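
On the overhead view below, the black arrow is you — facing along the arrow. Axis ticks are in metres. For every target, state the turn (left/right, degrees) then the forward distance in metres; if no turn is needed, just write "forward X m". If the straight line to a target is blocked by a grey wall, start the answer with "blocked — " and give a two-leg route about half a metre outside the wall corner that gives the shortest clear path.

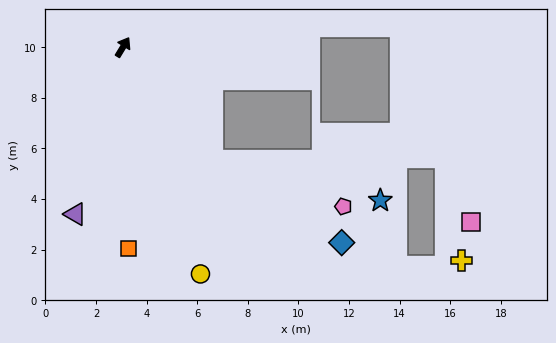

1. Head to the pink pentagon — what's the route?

blocked — turn right 110°, forward 5.7 m, then turn left 32°, forward 5.5 m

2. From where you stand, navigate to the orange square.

turn right 147°, forward 8.0 m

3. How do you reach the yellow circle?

turn right 130°, forward 9.5 m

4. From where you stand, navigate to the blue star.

blocked — turn right 110°, forward 5.7 m, then turn left 38°, forward 6.8 m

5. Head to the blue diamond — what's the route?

blocked — turn right 110°, forward 5.7 m, then turn left 19°, forward 6.1 m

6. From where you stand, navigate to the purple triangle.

turn right 165°, forward 6.9 m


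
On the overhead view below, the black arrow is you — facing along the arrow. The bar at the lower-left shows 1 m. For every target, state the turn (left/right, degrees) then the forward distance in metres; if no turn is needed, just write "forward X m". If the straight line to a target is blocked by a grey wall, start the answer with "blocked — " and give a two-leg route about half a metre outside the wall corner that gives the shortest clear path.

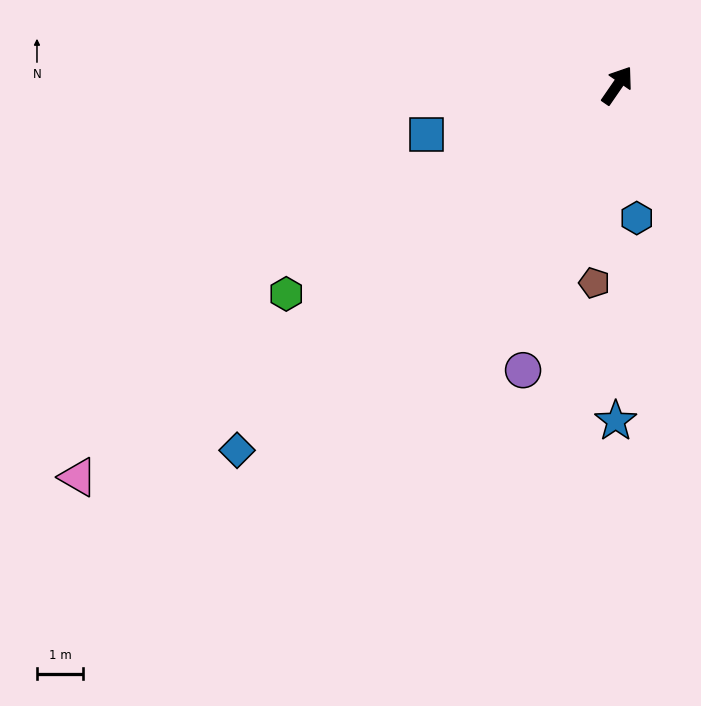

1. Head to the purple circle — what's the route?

turn right 164°, forward 6.5 m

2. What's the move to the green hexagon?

turn left 157°, forward 8.5 m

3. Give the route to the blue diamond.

turn left 168°, forward 11.5 m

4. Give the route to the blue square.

turn left 139°, forward 4.3 m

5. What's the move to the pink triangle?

turn left 161°, forward 14.5 m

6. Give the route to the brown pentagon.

turn right 152°, forward 4.3 m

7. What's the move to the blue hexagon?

turn right 137°, forward 2.9 m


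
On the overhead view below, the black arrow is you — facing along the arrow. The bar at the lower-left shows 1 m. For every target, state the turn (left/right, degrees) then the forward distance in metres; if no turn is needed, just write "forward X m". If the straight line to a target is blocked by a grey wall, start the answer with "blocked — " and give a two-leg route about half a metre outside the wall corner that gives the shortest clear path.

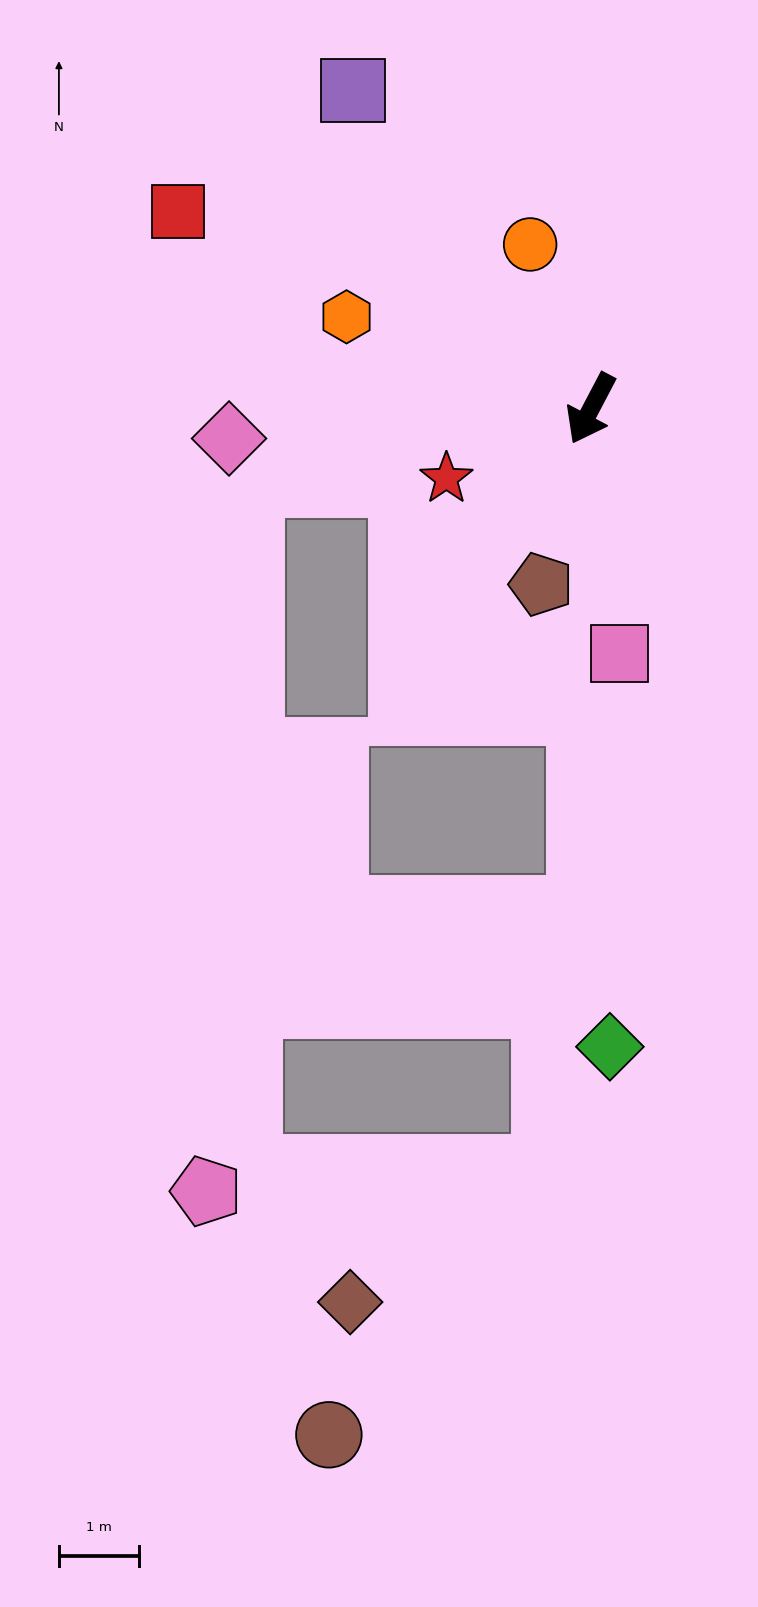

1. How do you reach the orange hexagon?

turn right 83°, forward 3.2 m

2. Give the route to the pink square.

turn left 34°, forward 3.1 m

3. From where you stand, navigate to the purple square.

turn right 115°, forward 4.9 m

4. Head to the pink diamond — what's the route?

turn right 58°, forward 4.5 m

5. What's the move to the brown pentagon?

turn left 12°, forward 2.3 m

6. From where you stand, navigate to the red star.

turn right 37°, forward 2.0 m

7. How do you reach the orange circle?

turn right 132°, forward 2.2 m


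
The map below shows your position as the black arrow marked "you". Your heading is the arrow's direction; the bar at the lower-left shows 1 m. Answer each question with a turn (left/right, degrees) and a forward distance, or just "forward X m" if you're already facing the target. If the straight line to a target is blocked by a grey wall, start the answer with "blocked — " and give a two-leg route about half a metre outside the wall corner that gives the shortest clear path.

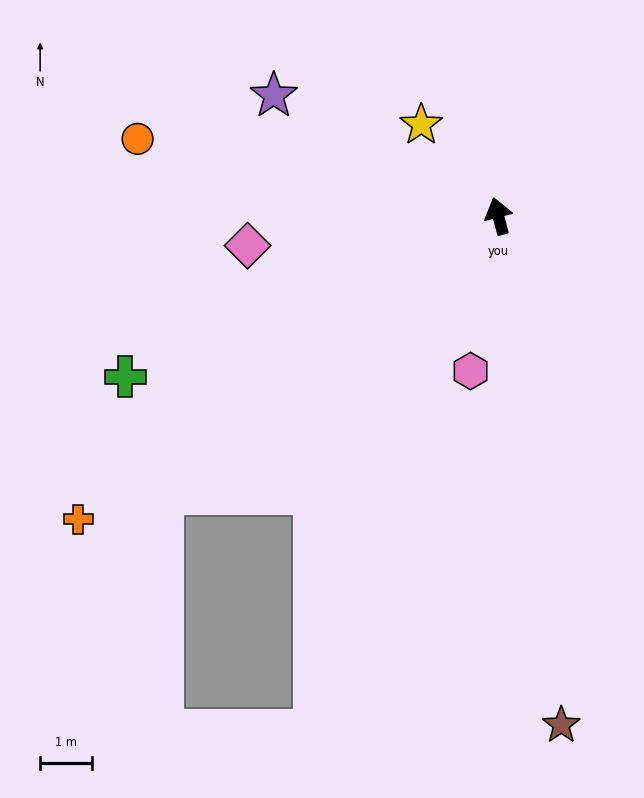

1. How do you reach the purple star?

turn left 47°, forward 4.9 m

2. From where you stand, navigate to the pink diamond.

turn left 82°, forward 4.9 m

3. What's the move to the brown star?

turn left 172°, forward 10.0 m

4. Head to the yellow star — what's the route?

turn left 26°, forward 2.3 m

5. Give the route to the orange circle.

turn left 63°, forward 7.2 m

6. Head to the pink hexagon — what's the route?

turn left 155°, forward 3.1 m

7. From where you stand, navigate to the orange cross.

turn left 111°, forward 10.1 m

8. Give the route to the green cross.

turn left 99°, forward 7.9 m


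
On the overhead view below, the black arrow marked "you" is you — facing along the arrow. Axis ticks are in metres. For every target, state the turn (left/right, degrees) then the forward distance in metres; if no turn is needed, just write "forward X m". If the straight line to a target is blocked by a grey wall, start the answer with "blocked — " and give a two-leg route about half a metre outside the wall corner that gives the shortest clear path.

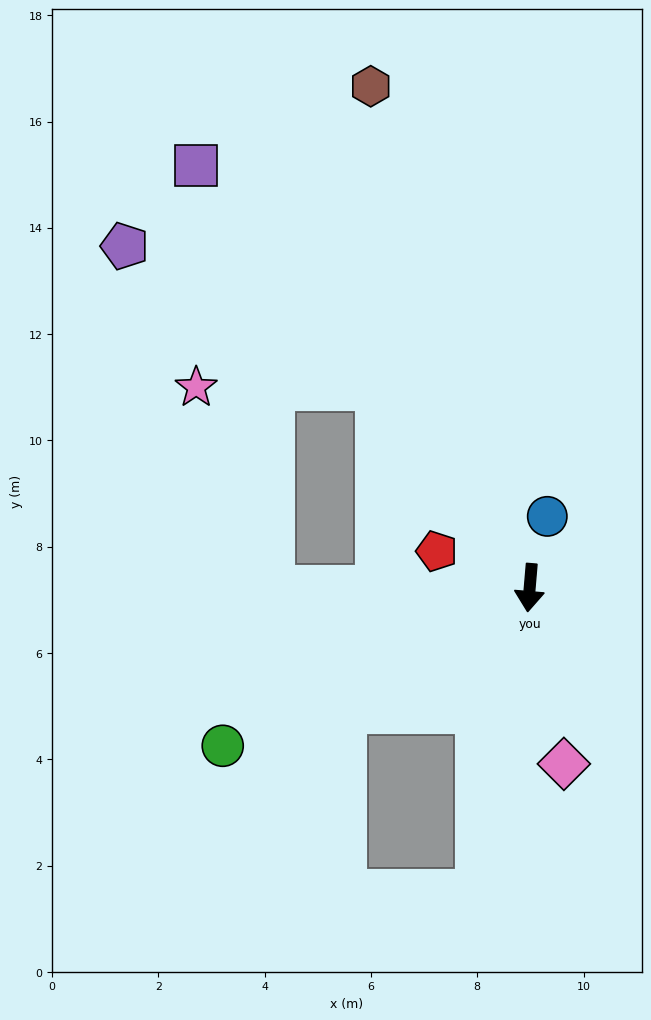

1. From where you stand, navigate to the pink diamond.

turn left 16°, forward 3.4 m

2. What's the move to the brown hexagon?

turn right 158°, forward 9.9 m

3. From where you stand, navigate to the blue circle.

turn left 171°, forward 1.4 m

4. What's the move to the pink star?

blocked — turn right 138°, forward 4.7 m, then turn left 52°, forward 3.4 m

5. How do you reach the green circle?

turn right 58°, forward 6.5 m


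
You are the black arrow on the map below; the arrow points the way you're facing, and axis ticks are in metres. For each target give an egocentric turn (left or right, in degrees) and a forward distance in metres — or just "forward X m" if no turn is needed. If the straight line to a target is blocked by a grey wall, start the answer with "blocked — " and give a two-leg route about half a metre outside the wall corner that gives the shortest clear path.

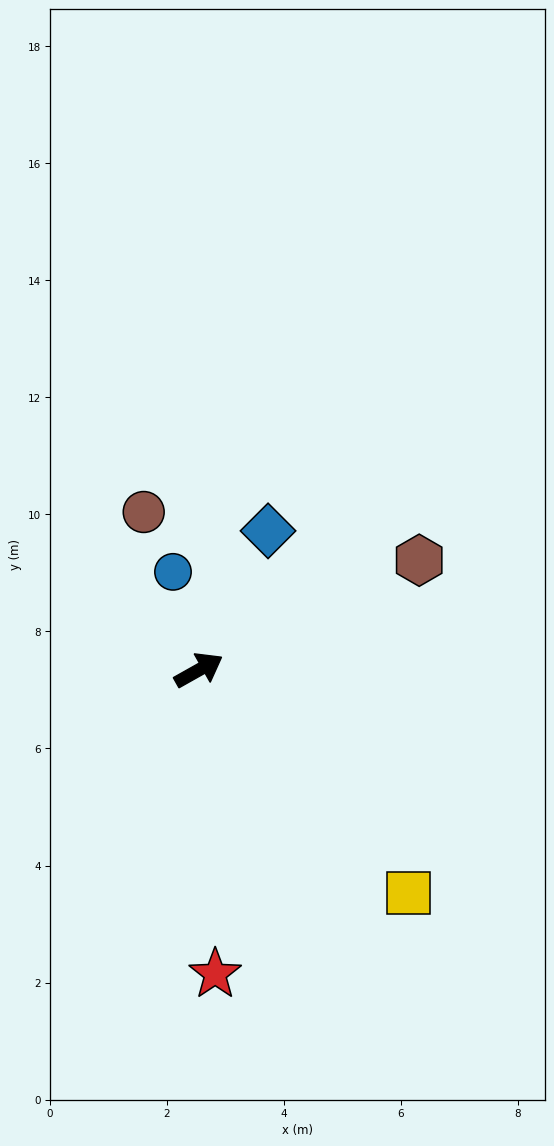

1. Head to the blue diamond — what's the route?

turn left 34°, forward 2.7 m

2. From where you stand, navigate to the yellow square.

turn right 76°, forward 5.2 m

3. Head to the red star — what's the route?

turn right 116°, forward 5.2 m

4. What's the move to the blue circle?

turn left 75°, forward 1.7 m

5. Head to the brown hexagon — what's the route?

turn right 3°, forward 4.2 m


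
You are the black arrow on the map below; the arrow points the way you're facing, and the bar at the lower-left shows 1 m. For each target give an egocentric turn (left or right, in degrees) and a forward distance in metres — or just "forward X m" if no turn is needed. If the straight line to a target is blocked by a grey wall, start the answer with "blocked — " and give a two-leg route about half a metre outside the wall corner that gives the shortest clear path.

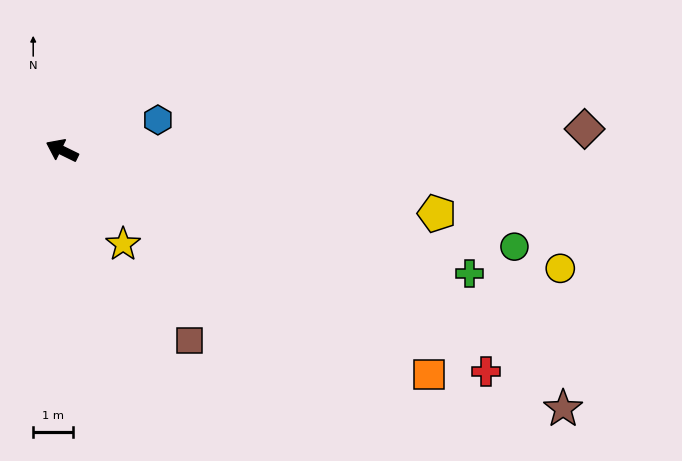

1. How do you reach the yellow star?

turn left 149°, forward 2.8 m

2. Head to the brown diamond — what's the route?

turn right 152°, forward 13.0 m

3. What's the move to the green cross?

turn right 171°, forward 10.6 m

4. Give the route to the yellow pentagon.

turn right 163°, forward 9.5 m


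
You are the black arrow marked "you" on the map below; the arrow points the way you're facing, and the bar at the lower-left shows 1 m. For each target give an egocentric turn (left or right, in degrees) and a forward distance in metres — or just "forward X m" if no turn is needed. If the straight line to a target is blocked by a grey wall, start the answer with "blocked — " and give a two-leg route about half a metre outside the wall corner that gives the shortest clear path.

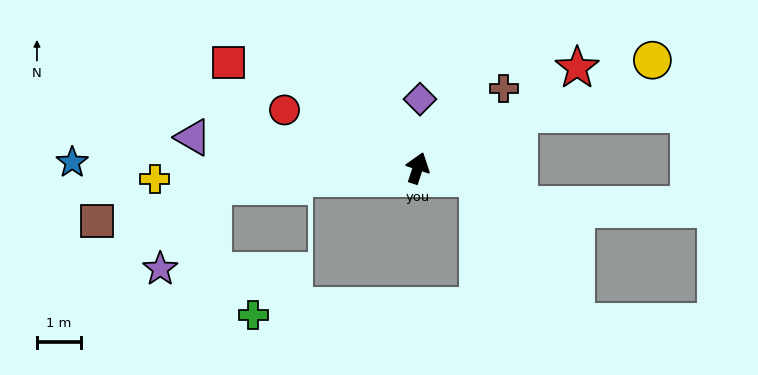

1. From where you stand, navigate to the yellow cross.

turn left 111°, forward 6.0 m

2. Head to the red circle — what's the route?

turn left 85°, forward 3.3 m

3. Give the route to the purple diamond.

turn left 16°, forward 1.6 m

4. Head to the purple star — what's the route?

blocked — turn left 113°, forward 4.7 m, then turn left 53°, forward 2.2 m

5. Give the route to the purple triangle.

turn left 100°, forward 5.2 m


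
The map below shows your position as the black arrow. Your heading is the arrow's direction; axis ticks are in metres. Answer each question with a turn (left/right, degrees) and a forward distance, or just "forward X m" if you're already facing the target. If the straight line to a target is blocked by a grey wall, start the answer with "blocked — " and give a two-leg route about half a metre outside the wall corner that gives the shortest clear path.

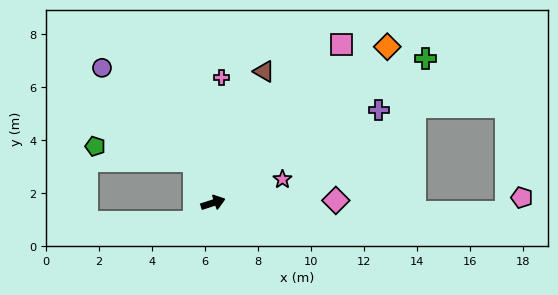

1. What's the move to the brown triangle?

turn left 51°, forward 5.3 m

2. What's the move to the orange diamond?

turn left 24°, forward 8.8 m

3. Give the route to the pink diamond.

turn right 17°, forward 4.6 m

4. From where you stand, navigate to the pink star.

forward 2.8 m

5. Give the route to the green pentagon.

blocked — turn left 96°, forward 1.7 m, then turn left 58°, forward 3.8 m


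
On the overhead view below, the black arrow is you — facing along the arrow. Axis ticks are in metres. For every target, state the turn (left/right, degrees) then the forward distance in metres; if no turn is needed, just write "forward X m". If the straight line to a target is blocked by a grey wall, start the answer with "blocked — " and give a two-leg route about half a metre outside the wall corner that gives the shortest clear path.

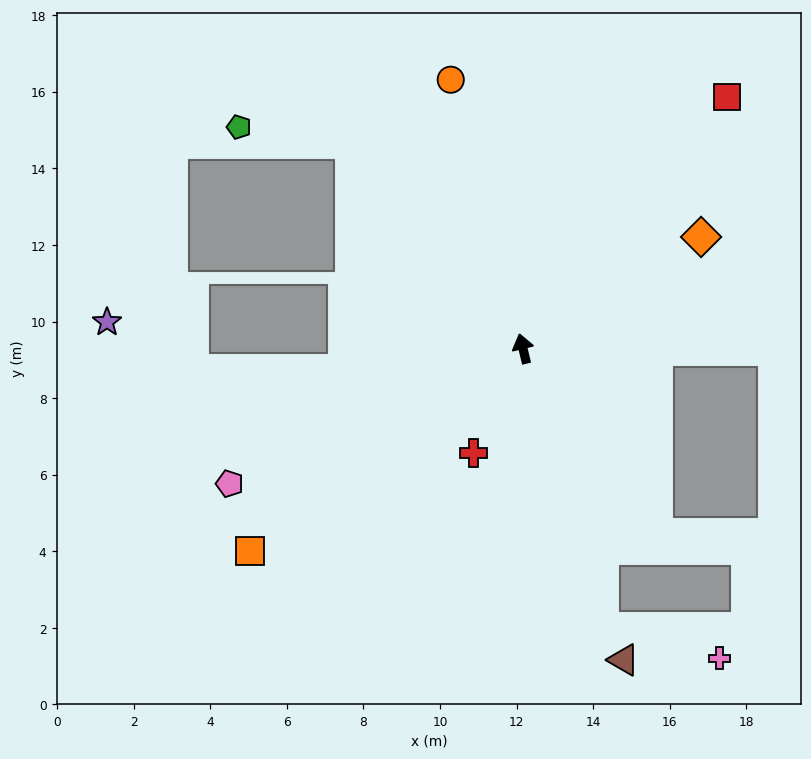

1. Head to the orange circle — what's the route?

forward 7.3 m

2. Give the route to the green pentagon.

blocked — turn left 26°, forward 7.0 m, then turn left 42°, forward 3.0 m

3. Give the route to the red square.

turn right 53°, forward 8.5 m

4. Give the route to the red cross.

turn left 141°, forward 3.0 m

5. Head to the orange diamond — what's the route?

turn right 72°, forward 5.5 m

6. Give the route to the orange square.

turn left 113°, forward 8.9 m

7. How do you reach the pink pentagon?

turn left 101°, forward 8.4 m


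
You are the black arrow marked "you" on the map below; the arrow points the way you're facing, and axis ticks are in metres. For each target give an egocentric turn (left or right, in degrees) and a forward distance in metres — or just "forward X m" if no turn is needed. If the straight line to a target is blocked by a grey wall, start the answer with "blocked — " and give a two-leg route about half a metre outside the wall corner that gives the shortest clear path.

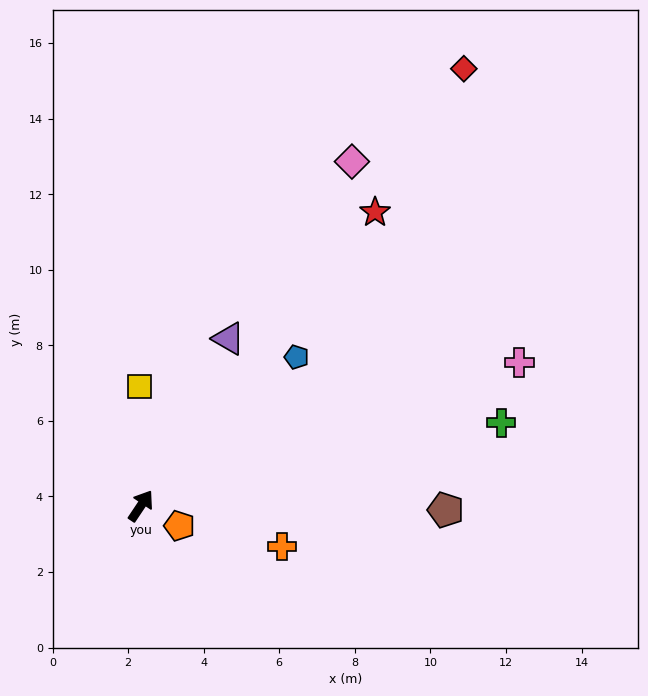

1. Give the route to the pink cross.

turn right 36°, forward 10.7 m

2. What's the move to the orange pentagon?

turn right 84°, forward 1.2 m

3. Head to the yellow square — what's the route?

turn left 34°, forward 3.2 m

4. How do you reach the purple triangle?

turn left 6°, forward 5.0 m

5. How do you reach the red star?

turn right 5°, forward 9.9 m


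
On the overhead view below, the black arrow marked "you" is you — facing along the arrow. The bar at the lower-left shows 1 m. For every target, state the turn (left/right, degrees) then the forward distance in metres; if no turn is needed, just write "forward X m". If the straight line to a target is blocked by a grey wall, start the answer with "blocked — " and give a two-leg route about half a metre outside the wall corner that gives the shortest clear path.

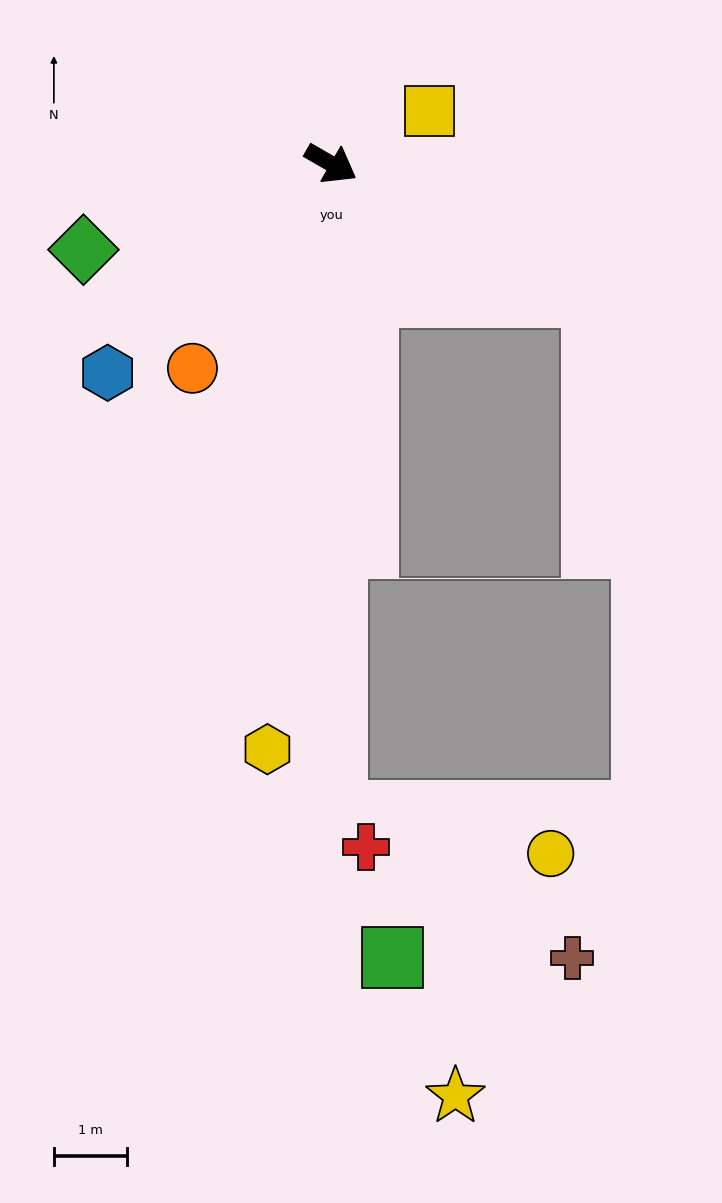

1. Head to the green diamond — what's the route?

turn right 131°, forward 3.6 m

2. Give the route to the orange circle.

turn right 94°, forward 3.4 m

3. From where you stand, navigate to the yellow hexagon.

turn right 66°, forward 8.1 m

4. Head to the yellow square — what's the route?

turn left 58°, forward 1.5 m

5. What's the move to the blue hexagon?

turn right 107°, forward 4.2 m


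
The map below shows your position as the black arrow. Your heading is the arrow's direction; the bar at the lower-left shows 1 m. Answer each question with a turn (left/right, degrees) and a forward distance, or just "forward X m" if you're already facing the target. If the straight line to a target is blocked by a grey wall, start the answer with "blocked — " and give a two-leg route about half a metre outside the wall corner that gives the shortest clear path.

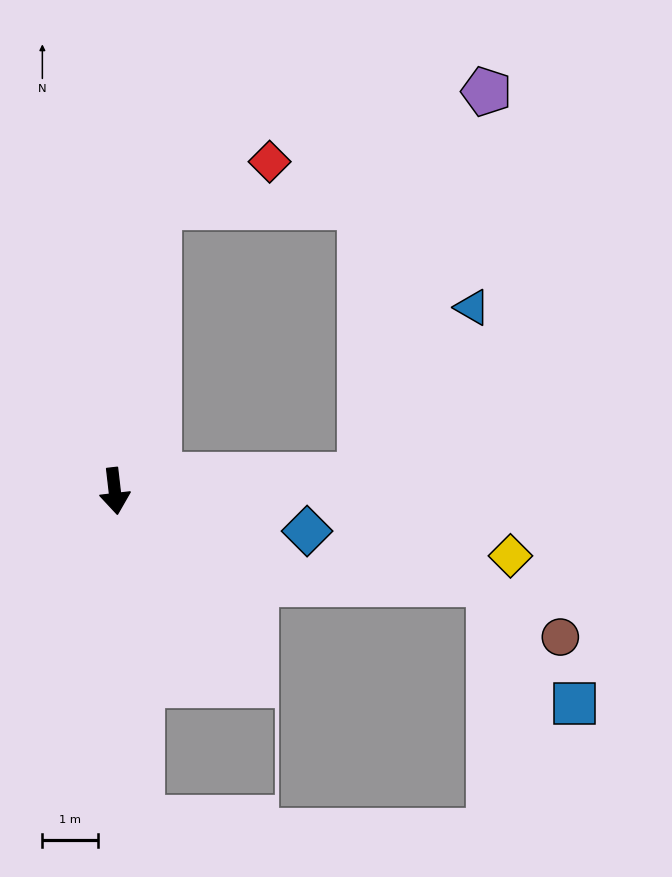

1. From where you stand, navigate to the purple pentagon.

blocked — turn left 87°, forward 4.5 m, then turn left 68°, forward 7.3 m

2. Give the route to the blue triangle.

blocked — turn left 87°, forward 4.5 m, then turn left 53°, forward 3.6 m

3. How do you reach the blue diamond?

turn left 72°, forward 3.6 m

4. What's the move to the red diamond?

blocked — turn left 165°, forward 5.2 m, then turn right 60°, forward 2.2 m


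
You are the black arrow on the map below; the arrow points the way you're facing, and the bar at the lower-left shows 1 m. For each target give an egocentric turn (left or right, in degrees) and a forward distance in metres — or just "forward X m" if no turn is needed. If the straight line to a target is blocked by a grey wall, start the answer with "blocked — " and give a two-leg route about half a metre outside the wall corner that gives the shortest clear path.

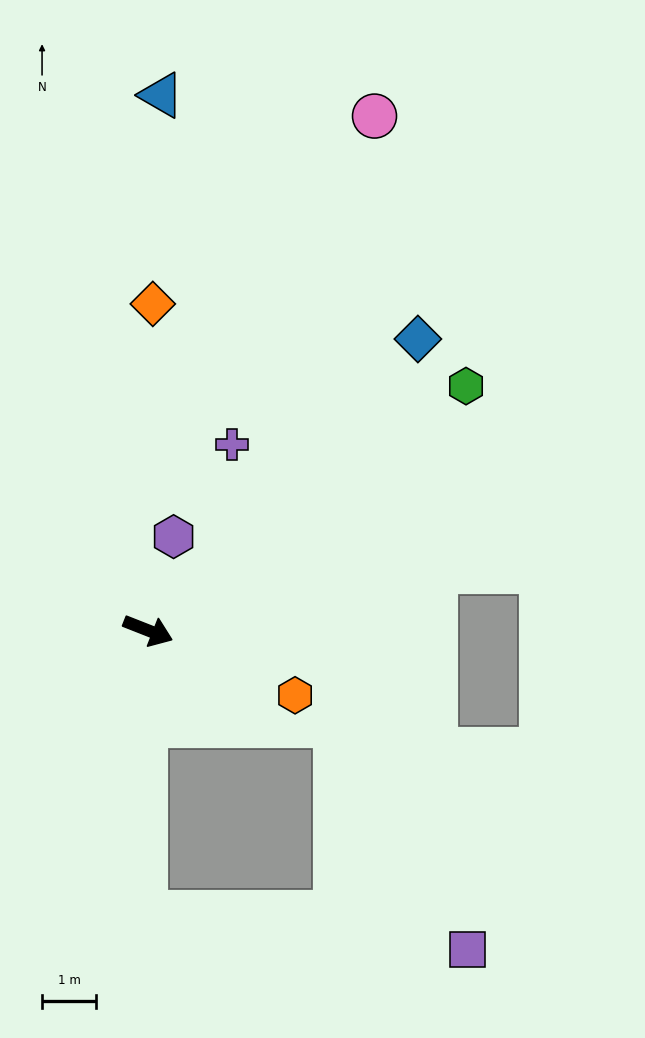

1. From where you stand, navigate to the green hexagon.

turn left 59°, forward 7.4 m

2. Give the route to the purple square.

blocked — turn right 69°, forward 5.2 m, then turn left 84°, forward 6.0 m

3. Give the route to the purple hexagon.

turn left 96°, forward 1.8 m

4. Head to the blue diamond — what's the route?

turn left 69°, forward 7.3 m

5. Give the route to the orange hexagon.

turn right 2°, forward 3.0 m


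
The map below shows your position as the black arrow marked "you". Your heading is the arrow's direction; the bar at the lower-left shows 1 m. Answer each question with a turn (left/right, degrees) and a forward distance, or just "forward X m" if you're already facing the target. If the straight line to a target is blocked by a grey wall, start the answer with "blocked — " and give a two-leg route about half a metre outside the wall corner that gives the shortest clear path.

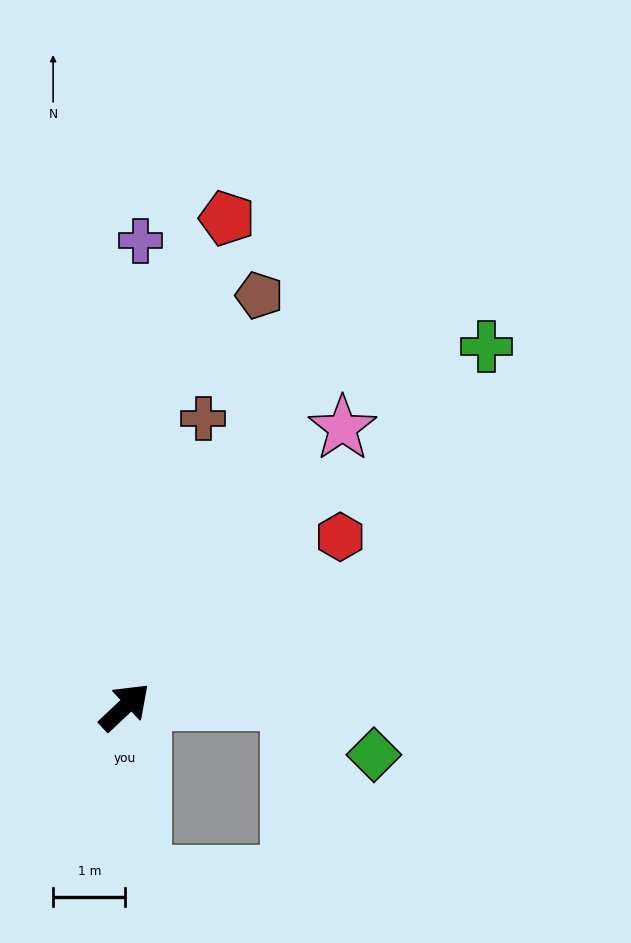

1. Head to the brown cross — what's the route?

turn left 32°, forward 4.1 m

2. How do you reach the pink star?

turn left 9°, forward 4.9 m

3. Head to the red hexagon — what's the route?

turn right 5°, forward 3.8 m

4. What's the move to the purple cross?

turn left 45°, forward 6.4 m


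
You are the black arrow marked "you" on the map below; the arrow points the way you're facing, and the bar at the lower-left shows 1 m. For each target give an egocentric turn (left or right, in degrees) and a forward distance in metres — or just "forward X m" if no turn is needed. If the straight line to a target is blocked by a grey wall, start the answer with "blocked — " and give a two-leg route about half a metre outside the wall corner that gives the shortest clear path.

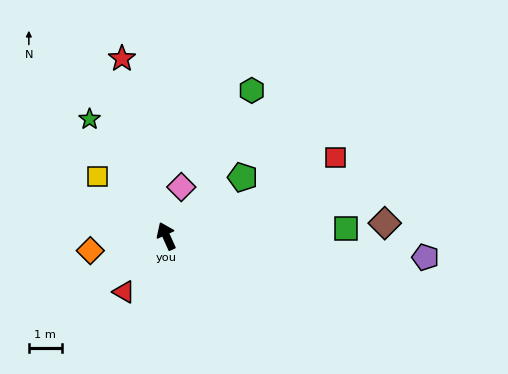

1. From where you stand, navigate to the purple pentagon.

turn right 119°, forward 7.9 m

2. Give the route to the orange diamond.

turn left 77°, forward 2.4 m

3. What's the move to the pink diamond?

turn right 41°, forward 1.6 m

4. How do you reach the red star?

turn right 10°, forward 5.6 m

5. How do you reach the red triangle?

turn left 119°, forward 2.1 m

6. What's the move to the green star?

turn left 9°, forward 4.3 m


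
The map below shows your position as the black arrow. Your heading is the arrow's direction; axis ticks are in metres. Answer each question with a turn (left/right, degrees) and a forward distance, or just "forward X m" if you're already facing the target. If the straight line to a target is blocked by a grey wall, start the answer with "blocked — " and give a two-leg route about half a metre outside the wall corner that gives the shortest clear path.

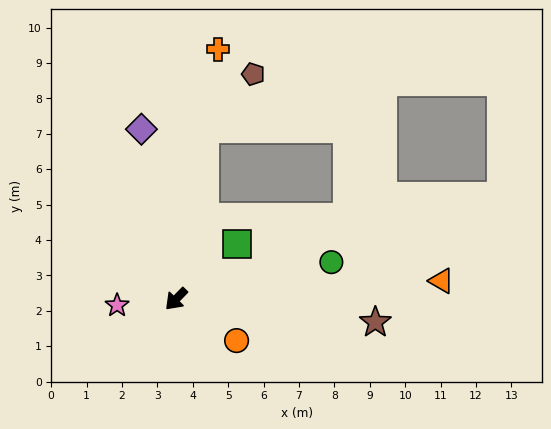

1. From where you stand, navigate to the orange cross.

turn right 145°, forward 7.2 m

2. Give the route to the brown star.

turn left 128°, forward 5.7 m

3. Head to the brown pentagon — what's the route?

blocked — turn right 145°, forward 4.9 m, then turn right 33°, forward 2.1 m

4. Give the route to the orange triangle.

turn left 138°, forward 7.5 m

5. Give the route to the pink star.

turn right 40°, forward 1.7 m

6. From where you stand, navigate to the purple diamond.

turn right 124°, forward 4.9 m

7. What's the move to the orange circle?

turn left 100°, forward 2.1 m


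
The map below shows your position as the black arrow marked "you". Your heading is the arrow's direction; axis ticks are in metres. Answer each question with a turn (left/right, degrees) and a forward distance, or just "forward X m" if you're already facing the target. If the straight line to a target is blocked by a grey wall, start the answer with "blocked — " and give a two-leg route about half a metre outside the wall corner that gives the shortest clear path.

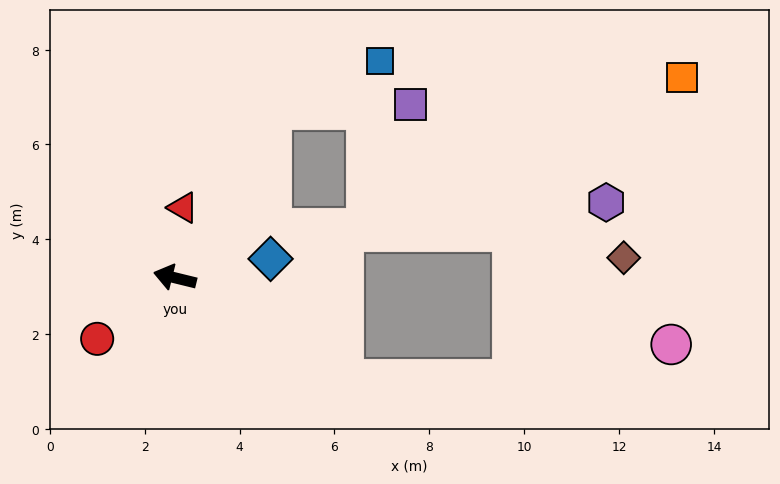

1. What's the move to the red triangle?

turn right 83°, forward 1.5 m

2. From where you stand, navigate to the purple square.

blocked — turn right 106°, forward 4.1 m, then turn right 58°, forward 2.9 m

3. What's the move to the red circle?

turn left 52°, forward 2.1 m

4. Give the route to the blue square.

blocked — turn right 106°, forward 4.1 m, then turn right 36°, forward 2.5 m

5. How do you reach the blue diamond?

turn right 155°, forward 2.1 m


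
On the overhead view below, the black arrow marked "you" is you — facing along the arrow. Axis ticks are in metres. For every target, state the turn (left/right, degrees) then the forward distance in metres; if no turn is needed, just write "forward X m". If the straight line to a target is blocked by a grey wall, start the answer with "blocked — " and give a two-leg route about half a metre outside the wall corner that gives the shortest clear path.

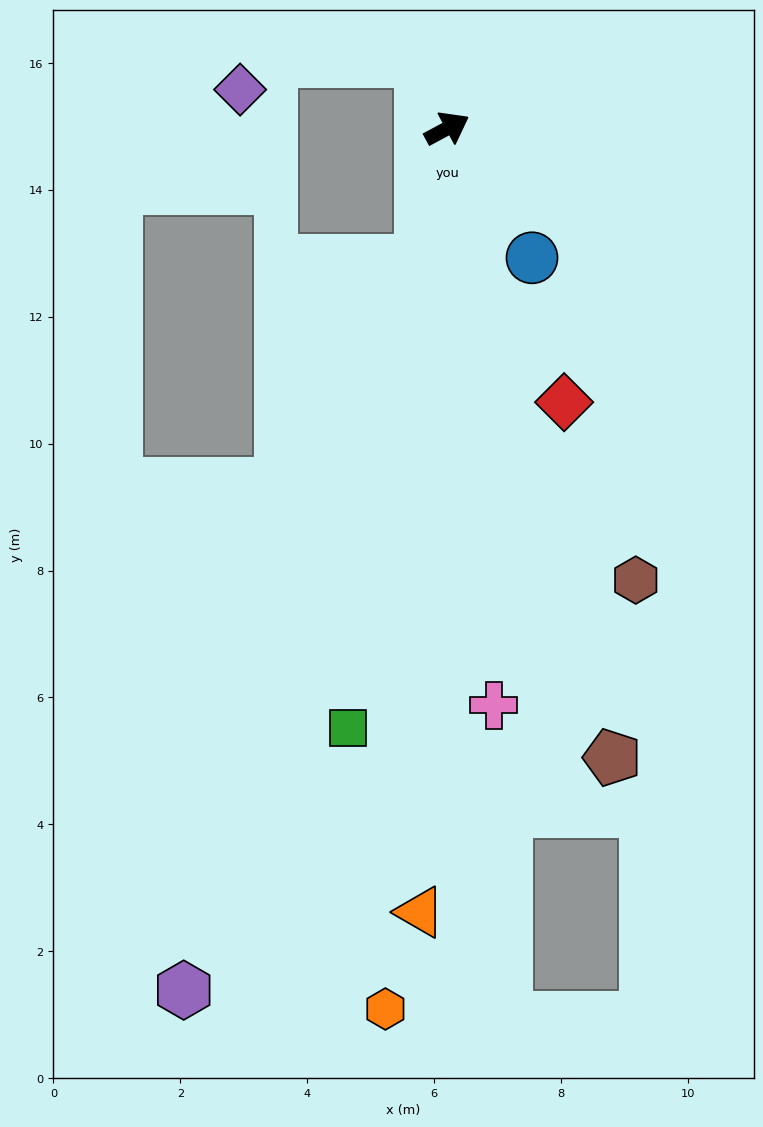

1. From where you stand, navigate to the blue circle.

turn right 85°, forward 2.4 m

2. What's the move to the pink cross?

turn right 114°, forward 9.1 m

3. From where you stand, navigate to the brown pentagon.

turn right 104°, forward 10.3 m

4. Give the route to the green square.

turn right 128°, forward 9.6 m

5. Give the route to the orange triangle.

turn right 120°, forward 12.4 m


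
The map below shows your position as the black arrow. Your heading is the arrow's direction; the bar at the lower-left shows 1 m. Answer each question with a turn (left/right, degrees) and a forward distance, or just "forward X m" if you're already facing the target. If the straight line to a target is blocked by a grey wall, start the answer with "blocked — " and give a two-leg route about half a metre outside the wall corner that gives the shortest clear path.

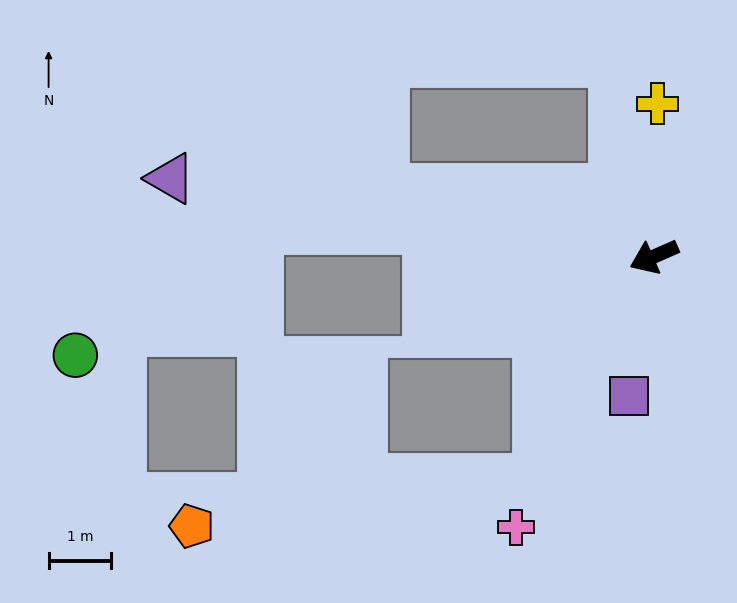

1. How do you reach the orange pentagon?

blocked — turn left 39°, forward 4.0 m, then turn right 55°, forward 5.6 m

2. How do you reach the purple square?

turn left 56°, forward 2.3 m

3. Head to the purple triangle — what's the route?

turn right 33°, forward 7.8 m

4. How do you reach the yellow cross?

turn right 115°, forward 2.4 m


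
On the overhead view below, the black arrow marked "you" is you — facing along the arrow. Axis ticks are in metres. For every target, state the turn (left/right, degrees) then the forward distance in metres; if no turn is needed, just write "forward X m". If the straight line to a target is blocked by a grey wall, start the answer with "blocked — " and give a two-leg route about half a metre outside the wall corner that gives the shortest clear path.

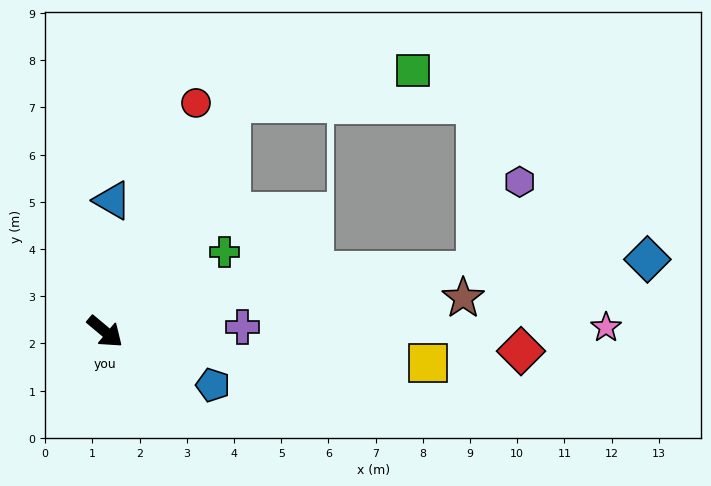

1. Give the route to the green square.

blocked — turn left 101°, forward 5.5 m, then turn right 51°, forward 3.9 m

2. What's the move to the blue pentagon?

turn left 14°, forward 2.6 m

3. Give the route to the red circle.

turn left 108°, forward 5.2 m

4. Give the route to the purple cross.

turn left 42°, forward 2.9 m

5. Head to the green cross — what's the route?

turn left 74°, forward 3.0 m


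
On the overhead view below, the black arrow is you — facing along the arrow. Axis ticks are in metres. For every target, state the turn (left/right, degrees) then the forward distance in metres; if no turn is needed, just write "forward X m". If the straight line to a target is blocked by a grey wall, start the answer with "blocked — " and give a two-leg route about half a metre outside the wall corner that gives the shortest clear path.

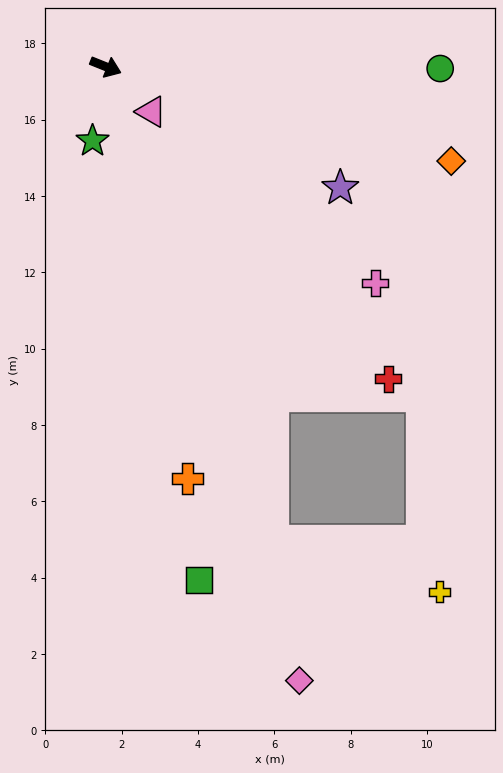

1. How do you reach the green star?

turn right 78°, forward 2.0 m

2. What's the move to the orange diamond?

turn left 7°, forward 9.4 m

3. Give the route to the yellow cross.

blocked — turn right 49°, forward 13.2 m, then turn left 54°, forward 4.6 m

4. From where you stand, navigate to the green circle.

turn left 22°, forward 8.8 m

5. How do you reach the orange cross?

turn right 57°, forward 11.0 m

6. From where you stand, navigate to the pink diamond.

turn right 51°, forward 16.9 m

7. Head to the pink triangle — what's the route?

turn right 23°, forward 1.7 m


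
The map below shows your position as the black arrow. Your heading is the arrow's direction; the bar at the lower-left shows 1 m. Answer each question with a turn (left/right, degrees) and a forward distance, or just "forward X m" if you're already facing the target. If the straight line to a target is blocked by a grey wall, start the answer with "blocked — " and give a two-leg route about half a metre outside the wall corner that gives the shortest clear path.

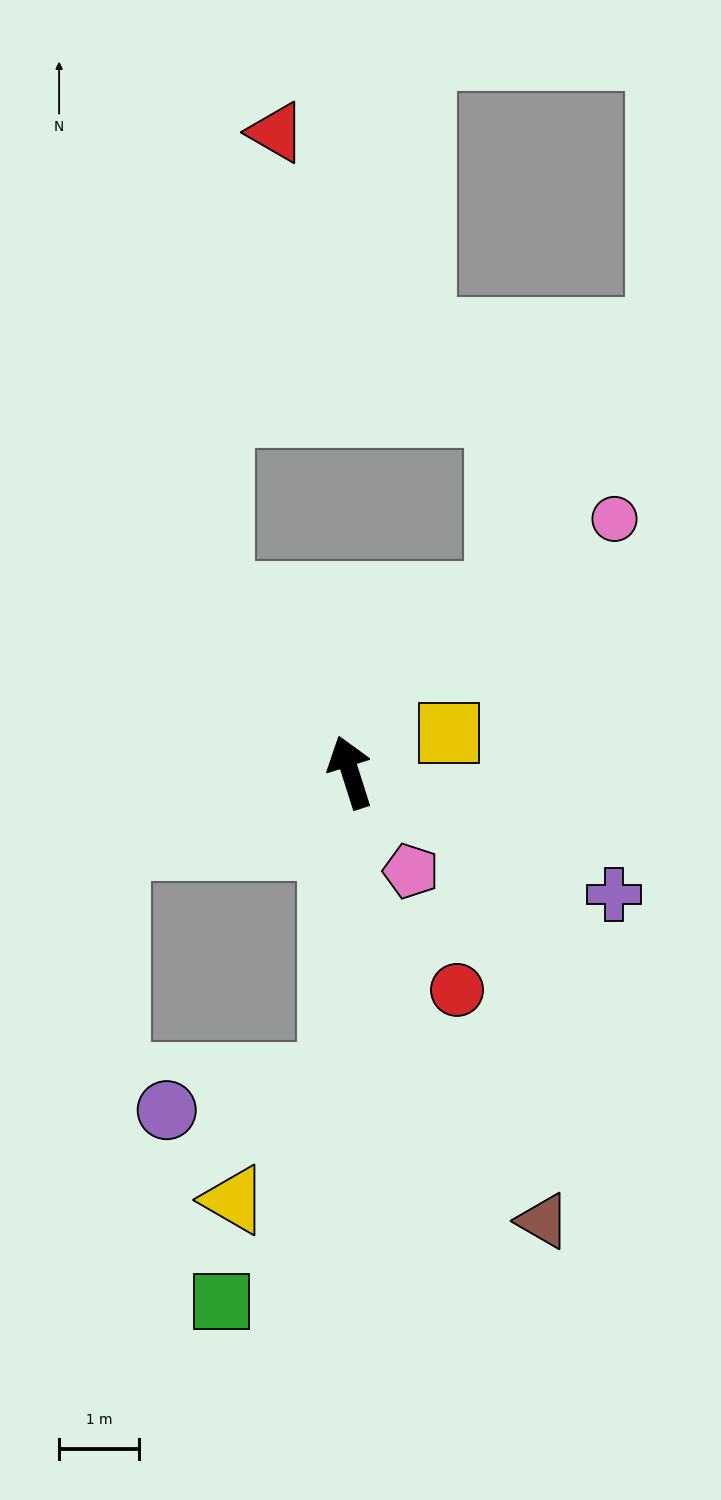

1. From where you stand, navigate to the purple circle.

blocked — turn left 159°, forward 3.8 m, then turn right 75°, forward 2.1 m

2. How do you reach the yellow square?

turn right 86°, forward 1.3 m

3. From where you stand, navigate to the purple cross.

turn right 132°, forward 3.6 m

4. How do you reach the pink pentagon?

turn right 166°, forward 1.4 m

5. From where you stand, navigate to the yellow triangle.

blocked — turn left 159°, forward 3.8 m, then turn right 35°, forward 2.0 m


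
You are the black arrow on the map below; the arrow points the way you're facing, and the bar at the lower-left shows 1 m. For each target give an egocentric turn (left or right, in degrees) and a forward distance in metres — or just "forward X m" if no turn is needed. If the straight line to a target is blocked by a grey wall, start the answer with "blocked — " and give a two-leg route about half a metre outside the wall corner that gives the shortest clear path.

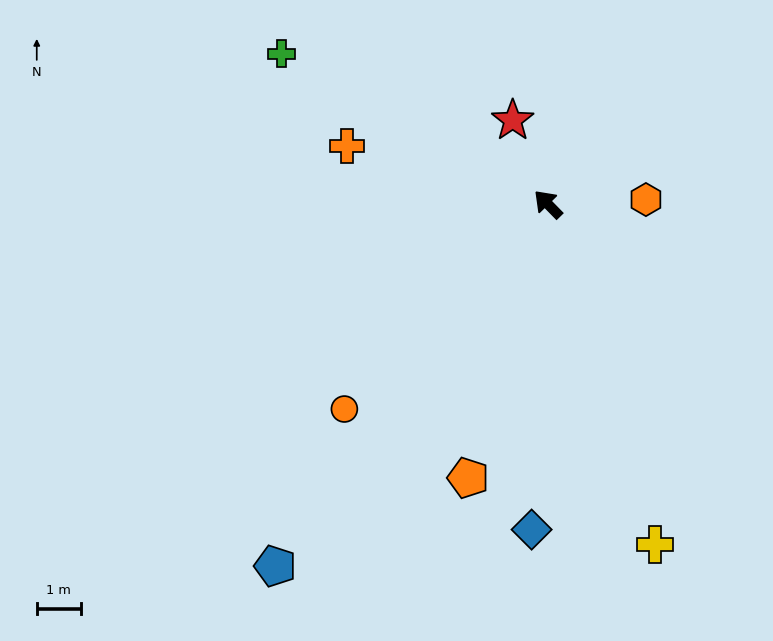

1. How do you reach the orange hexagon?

turn right 132°, forward 2.2 m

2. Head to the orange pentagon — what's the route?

turn left 119°, forward 6.5 m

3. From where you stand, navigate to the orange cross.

turn left 30°, forward 4.8 m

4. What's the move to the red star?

turn right 22°, forward 2.1 m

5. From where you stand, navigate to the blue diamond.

turn left 133°, forward 7.4 m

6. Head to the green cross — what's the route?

turn left 16°, forward 6.9 m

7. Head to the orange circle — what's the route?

turn left 91°, forward 6.6 m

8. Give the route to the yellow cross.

turn left 153°, forward 8.1 m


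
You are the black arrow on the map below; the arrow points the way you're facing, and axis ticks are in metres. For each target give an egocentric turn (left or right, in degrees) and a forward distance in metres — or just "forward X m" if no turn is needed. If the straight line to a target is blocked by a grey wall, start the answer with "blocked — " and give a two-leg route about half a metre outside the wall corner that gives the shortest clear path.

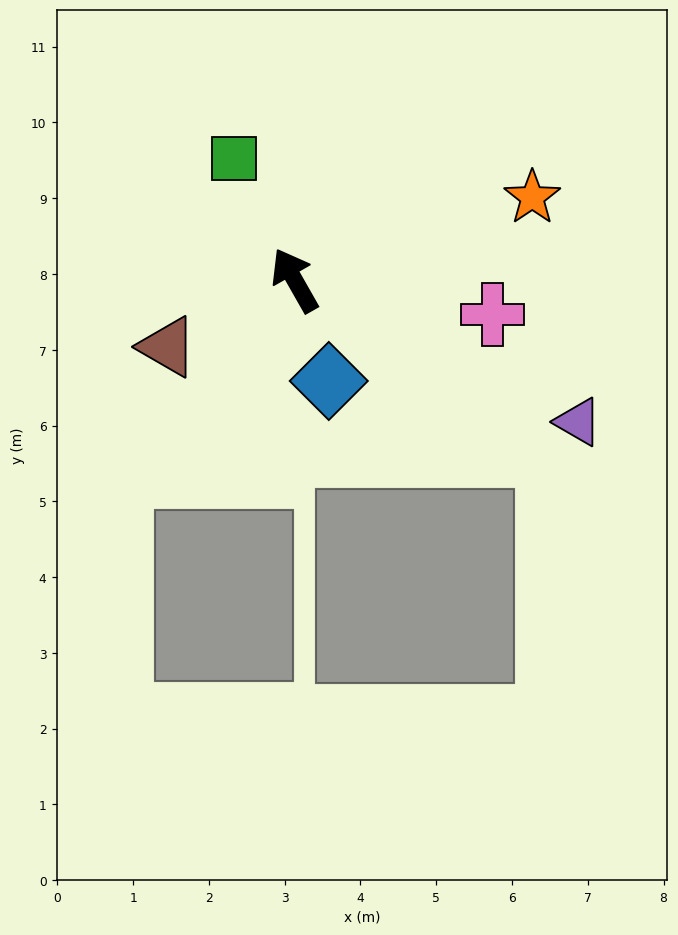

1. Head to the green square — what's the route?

turn right 3°, forward 1.8 m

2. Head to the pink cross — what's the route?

turn right 130°, forward 2.6 m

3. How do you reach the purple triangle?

turn right 146°, forward 4.2 m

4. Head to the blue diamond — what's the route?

turn left 169°, forward 1.4 m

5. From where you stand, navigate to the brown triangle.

turn left 88°, forward 1.9 m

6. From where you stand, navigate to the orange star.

turn right 100°, forward 3.3 m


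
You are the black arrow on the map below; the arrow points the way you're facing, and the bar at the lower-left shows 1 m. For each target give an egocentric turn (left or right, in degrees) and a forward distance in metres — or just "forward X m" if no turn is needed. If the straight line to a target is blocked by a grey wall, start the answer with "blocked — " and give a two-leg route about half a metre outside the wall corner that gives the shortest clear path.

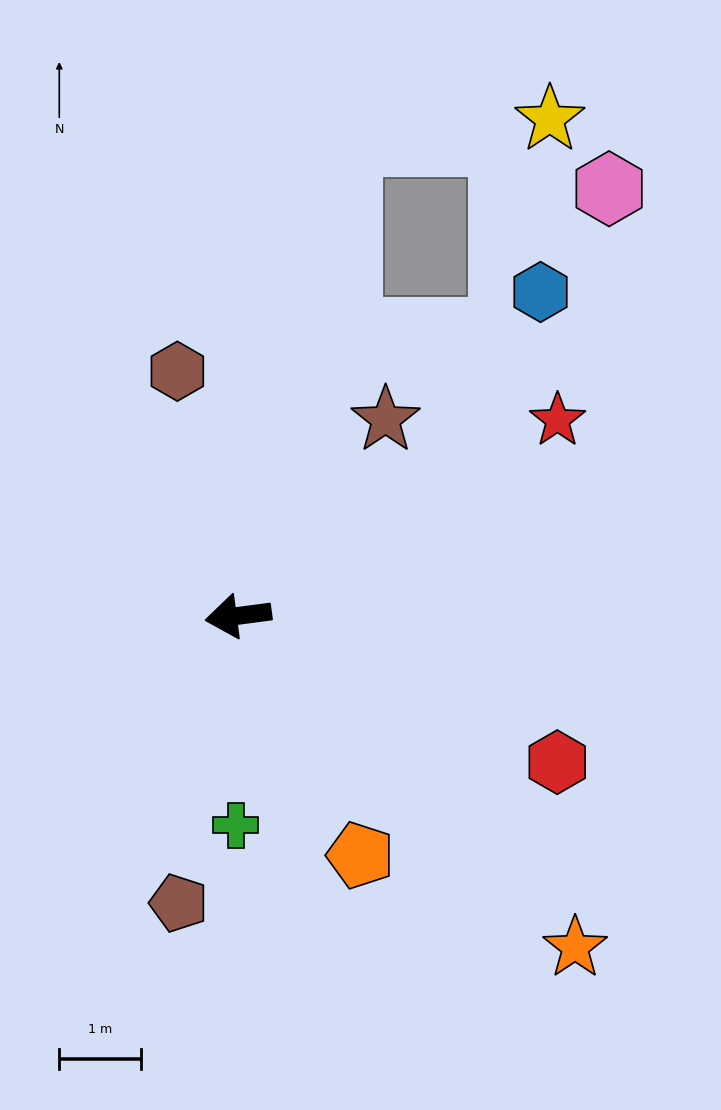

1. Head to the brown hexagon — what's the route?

turn right 84°, forward 3.1 m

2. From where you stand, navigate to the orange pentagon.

turn left 109°, forward 3.3 m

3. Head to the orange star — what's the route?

turn left 128°, forward 5.8 m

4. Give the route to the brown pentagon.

turn left 71°, forward 3.6 m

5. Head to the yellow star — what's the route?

blocked — turn right 110°, forward 5.9 m, then turn right 71°, forward 2.5 m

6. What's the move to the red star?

turn right 156°, forward 4.6 m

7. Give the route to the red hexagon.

turn left 148°, forward 4.3 m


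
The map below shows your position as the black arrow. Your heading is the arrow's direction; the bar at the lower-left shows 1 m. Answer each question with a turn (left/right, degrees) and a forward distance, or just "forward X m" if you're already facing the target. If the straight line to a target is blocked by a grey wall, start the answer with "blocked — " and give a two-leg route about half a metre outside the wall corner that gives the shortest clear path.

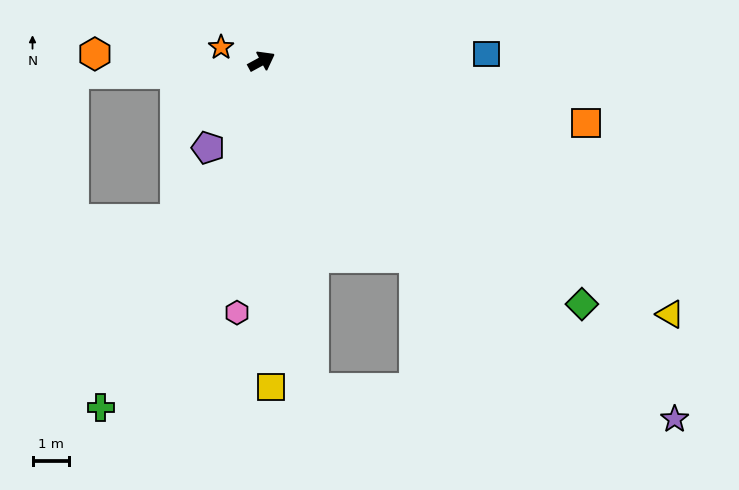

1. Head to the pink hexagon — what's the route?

turn right 124°, forward 7.0 m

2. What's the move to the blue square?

turn right 27°, forward 6.2 m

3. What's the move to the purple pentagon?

turn right 150°, forward 2.8 m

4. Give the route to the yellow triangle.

turn right 60°, forward 13.3 m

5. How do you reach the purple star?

turn right 69°, forward 15.1 m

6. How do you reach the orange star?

turn left 132°, forward 1.2 m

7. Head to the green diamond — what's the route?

turn right 66°, forward 11.1 m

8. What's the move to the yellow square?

turn right 117°, forward 9.0 m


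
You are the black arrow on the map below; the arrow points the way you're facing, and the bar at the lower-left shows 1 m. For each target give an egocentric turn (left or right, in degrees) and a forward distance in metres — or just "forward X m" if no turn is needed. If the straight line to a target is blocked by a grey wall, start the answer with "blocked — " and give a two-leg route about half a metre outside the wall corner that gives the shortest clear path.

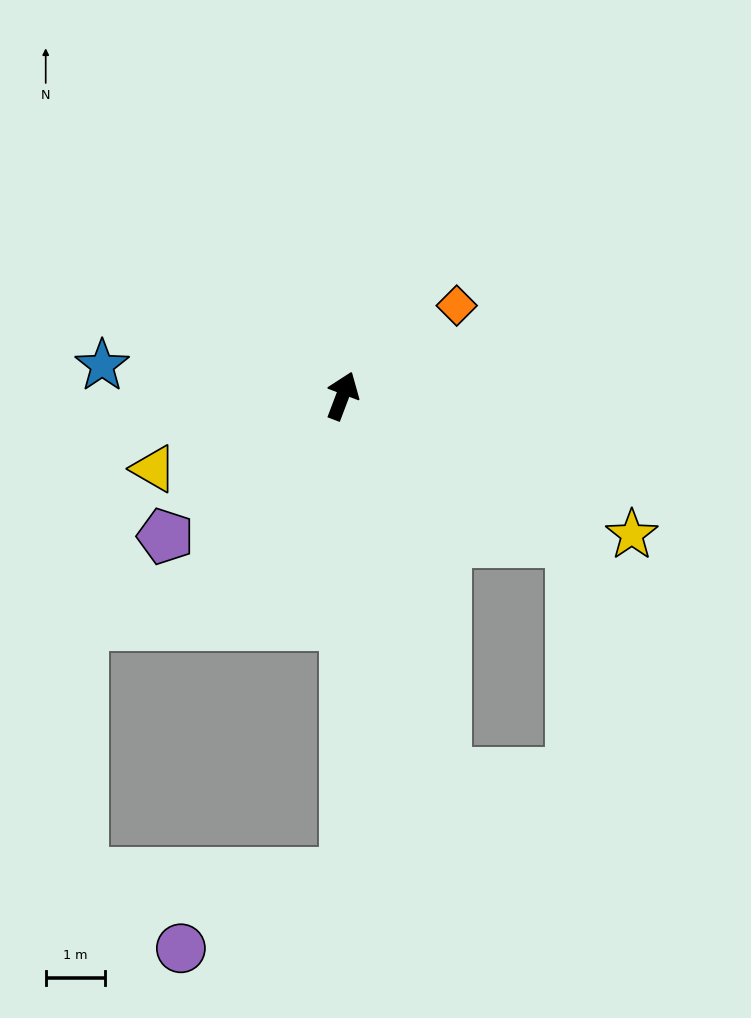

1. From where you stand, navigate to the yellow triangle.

turn left 132°, forward 3.4 m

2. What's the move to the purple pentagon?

turn left 149°, forward 3.8 m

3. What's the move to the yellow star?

turn right 95°, forward 5.4 m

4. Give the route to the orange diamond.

turn right 31°, forward 2.5 m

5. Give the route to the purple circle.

blocked — turn right 159°, forward 8.1 m, then turn right 65°, forward 3.0 m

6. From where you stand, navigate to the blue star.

turn left 104°, forward 4.1 m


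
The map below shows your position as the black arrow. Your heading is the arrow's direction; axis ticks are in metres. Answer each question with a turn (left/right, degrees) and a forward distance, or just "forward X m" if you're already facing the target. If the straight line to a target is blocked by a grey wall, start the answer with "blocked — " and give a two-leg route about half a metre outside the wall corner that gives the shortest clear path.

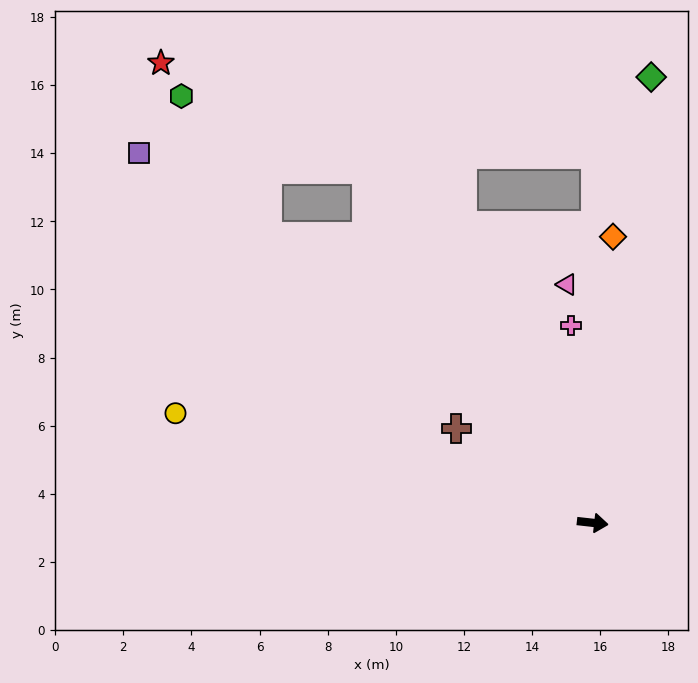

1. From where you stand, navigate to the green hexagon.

blocked — turn left 129°, forward 12.3 m, then turn left 36°, forward 5.8 m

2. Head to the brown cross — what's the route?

turn left 152°, forward 4.9 m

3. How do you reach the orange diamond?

turn left 92°, forward 8.4 m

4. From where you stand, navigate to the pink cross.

turn left 103°, forward 5.8 m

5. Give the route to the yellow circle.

turn left 172°, forward 12.7 m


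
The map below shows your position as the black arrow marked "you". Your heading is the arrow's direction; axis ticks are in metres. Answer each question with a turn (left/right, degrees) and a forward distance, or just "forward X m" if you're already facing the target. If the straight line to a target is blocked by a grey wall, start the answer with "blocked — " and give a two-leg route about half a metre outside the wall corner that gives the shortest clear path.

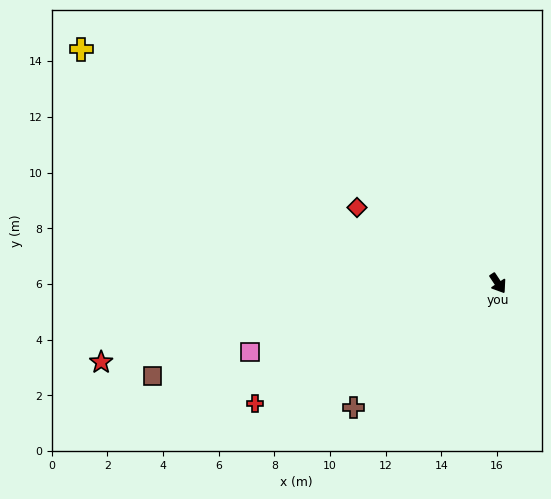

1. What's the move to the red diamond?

turn right 152°, forward 5.8 m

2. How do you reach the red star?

turn right 112°, forward 14.5 m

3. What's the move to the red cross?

turn right 97°, forward 9.7 m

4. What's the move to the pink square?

turn right 108°, forward 9.2 m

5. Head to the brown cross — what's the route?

turn right 83°, forward 6.8 m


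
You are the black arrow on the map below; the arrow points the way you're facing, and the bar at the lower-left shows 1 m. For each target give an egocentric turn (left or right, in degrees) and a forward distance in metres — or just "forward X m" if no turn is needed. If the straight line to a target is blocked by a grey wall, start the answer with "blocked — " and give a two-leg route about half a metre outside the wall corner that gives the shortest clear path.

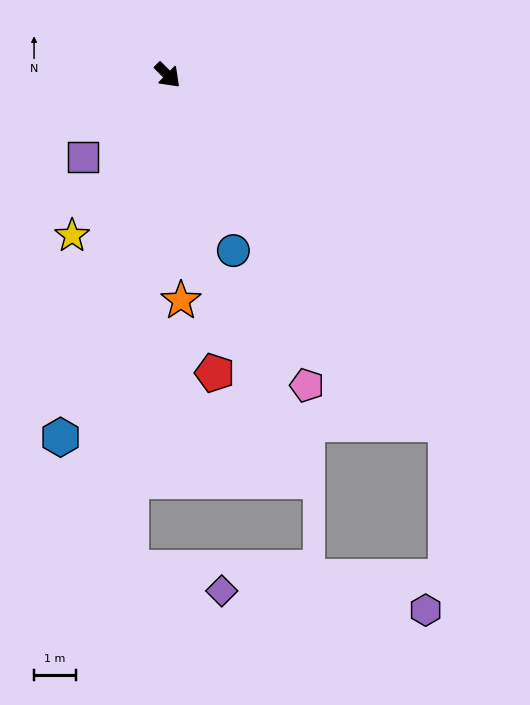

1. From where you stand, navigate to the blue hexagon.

turn right 61°, forward 9.0 m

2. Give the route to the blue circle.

turn right 24°, forward 4.5 m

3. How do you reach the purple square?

turn right 91°, forward 2.8 m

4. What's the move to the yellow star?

turn right 76°, forward 4.5 m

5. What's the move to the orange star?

turn right 42°, forward 5.4 m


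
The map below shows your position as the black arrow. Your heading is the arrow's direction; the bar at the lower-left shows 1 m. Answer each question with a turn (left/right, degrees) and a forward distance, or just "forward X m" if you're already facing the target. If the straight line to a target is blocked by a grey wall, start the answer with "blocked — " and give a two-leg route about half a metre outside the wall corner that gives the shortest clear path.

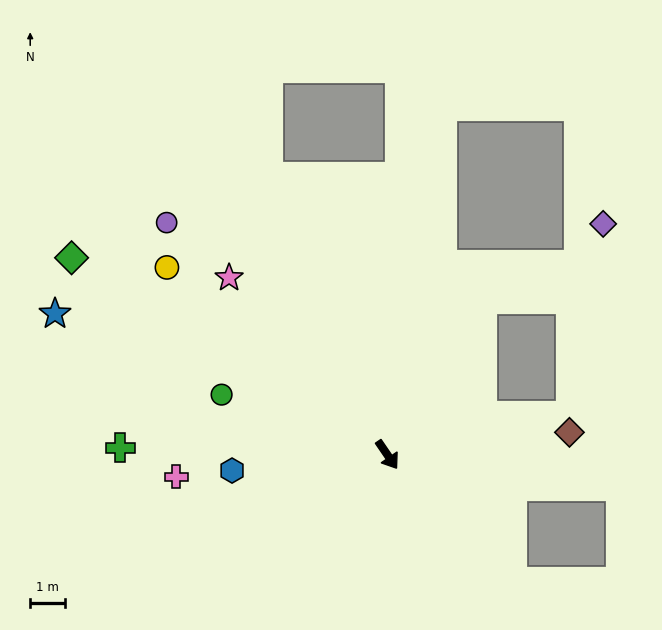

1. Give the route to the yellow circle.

turn right 165°, forward 8.4 m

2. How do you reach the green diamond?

turn right 156°, forward 10.8 m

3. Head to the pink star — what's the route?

turn right 173°, forward 6.9 m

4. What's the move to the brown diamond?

turn left 63°, forward 5.3 m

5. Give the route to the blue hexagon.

turn right 119°, forward 4.5 m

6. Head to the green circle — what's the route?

turn right 144°, forward 5.1 m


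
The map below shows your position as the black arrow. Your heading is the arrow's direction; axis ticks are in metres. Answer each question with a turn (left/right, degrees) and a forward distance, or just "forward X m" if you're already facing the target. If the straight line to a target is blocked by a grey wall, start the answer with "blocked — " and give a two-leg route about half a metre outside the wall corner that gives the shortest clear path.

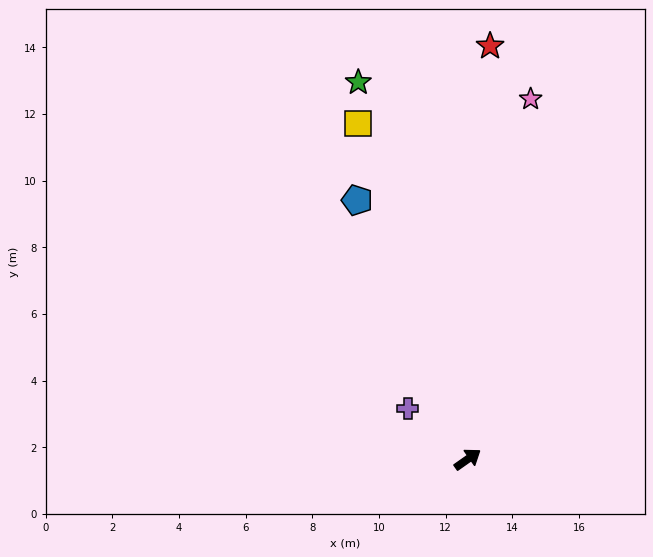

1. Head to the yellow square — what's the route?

turn left 73°, forward 10.6 m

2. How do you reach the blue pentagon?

turn left 78°, forward 8.5 m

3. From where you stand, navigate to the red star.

turn left 52°, forward 12.4 m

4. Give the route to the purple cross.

turn left 105°, forward 2.3 m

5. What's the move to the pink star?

turn left 45°, forward 11.0 m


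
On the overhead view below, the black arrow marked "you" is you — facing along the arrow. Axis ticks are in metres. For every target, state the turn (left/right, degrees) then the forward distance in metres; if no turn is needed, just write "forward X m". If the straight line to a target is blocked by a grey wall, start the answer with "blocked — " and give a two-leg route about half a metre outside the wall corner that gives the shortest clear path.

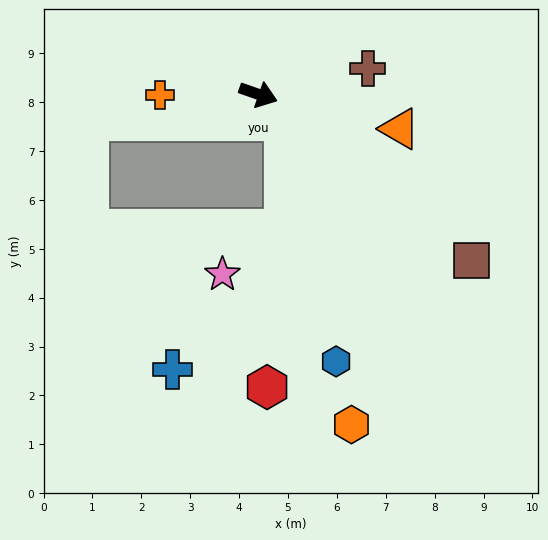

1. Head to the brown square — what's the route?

turn right 19°, forward 5.5 m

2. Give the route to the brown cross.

turn left 33°, forward 2.3 m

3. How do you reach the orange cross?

turn right 160°, forward 2.0 m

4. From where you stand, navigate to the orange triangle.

turn left 6°, forward 3.0 m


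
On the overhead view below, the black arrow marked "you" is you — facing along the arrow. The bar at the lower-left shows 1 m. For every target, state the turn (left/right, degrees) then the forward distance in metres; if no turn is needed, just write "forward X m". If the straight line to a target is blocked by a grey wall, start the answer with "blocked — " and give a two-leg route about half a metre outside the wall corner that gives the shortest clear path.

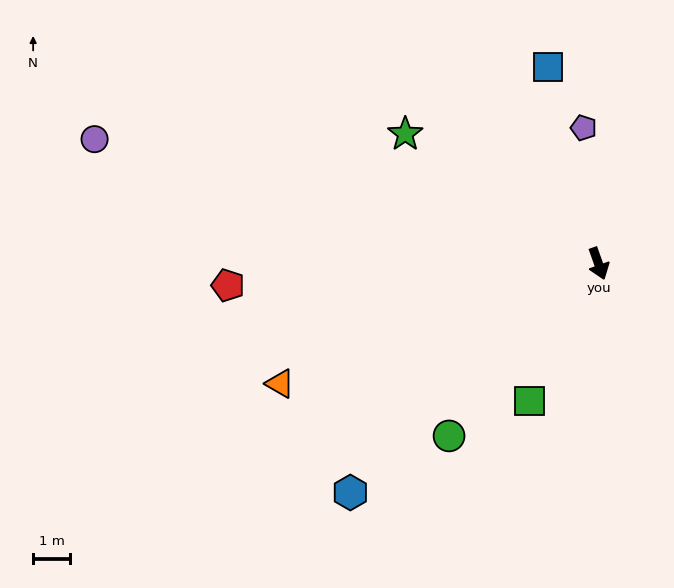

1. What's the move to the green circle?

turn right 60°, forward 6.1 m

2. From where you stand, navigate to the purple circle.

turn right 123°, forward 13.9 m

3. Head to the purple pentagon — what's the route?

turn left 167°, forward 3.7 m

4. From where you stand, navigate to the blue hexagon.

turn right 67°, forward 9.0 m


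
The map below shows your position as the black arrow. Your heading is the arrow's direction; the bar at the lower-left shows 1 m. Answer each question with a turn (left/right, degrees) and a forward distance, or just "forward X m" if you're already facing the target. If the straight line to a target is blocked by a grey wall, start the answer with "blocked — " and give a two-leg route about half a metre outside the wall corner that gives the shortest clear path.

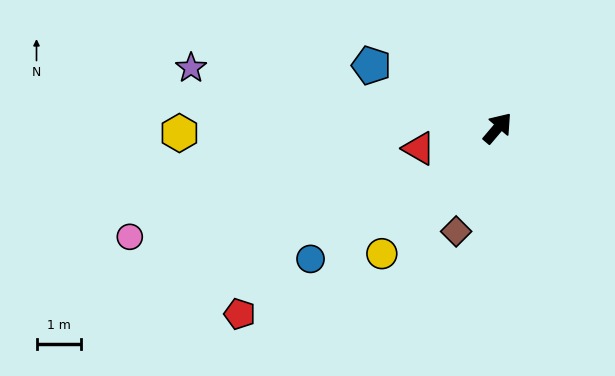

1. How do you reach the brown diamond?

turn right 162°, forward 2.5 m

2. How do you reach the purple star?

turn left 119°, forward 7.1 m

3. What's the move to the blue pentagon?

turn left 104°, forward 3.2 m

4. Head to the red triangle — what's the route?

turn left 145°, forward 1.8 m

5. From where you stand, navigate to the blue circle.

turn left 165°, forward 5.2 m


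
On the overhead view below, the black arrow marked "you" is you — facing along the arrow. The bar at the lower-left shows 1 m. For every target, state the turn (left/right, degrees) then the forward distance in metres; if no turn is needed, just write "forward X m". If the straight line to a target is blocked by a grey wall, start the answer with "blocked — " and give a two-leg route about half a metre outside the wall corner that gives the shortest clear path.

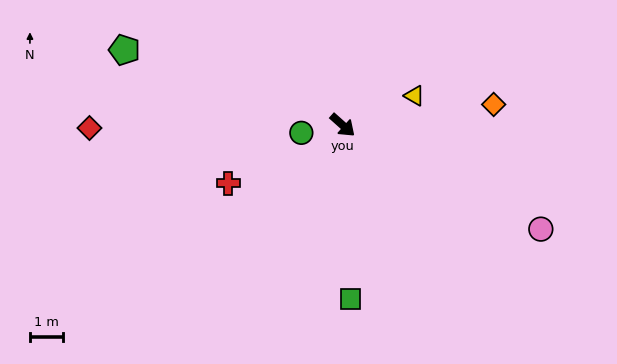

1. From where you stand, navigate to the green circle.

turn right 128°, forward 1.3 m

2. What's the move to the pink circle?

turn left 14°, forward 6.8 m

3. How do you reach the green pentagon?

turn right 157°, forward 7.0 m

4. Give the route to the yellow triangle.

turn left 64°, forward 2.4 m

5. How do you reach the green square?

turn right 46°, forward 5.3 m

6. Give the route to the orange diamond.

turn left 50°, forward 4.7 m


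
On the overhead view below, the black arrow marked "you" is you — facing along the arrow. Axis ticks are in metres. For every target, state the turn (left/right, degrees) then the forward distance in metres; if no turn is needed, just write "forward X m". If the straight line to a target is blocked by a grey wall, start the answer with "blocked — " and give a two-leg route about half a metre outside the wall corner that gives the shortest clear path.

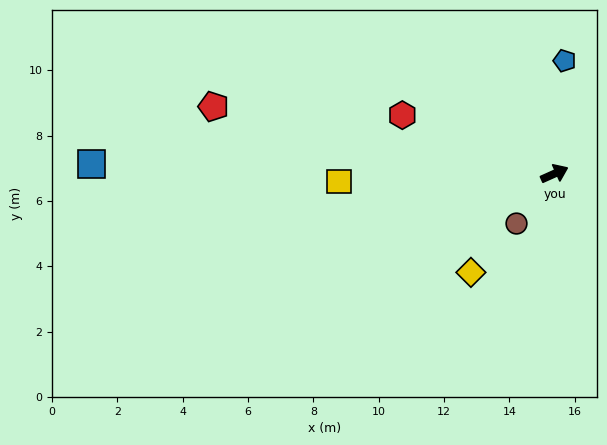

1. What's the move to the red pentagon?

turn left 145°, forward 10.6 m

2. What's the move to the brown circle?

turn right 151°, forward 1.9 m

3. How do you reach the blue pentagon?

turn left 61°, forward 3.5 m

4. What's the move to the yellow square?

turn left 158°, forward 6.6 m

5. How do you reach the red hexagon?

turn left 135°, forward 5.0 m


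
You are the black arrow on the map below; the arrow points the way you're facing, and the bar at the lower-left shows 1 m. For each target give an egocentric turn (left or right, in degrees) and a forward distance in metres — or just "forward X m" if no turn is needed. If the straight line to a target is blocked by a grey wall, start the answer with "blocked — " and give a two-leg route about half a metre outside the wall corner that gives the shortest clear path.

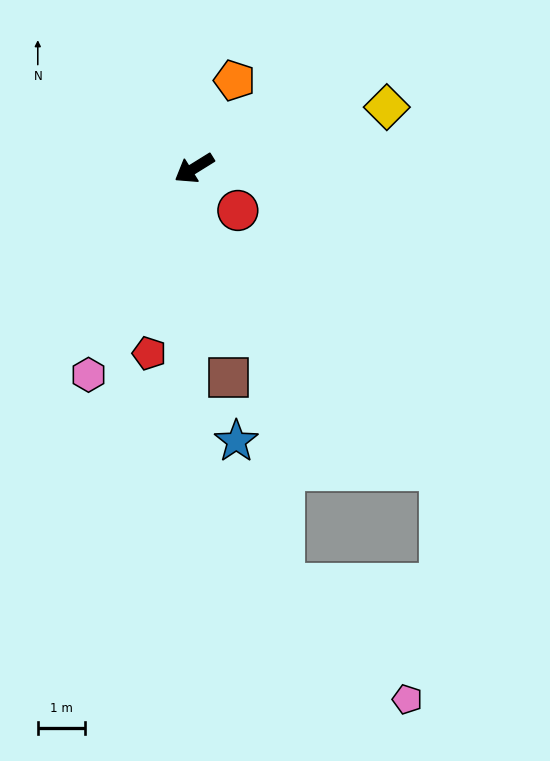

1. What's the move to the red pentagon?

turn left 45°, forward 4.0 m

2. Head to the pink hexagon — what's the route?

turn left 31°, forward 4.9 m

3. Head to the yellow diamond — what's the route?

turn left 166°, forward 4.3 m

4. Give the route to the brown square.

turn left 67°, forward 4.5 m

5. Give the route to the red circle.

turn left 104°, forward 1.3 m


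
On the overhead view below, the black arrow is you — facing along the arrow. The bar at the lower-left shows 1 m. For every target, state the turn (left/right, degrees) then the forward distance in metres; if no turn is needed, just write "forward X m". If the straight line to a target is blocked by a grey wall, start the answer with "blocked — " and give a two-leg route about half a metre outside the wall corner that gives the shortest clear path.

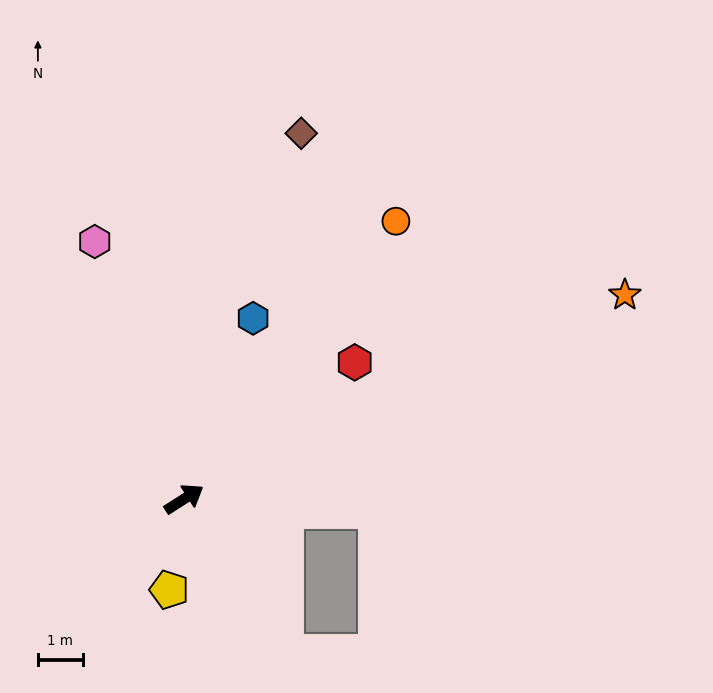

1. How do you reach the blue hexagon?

turn left 37°, forward 4.3 m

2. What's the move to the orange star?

turn right 8°, forward 10.8 m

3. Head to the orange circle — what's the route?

turn left 20°, forward 7.7 m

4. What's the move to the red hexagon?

turn left 6°, forward 4.8 m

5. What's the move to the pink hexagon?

turn left 77°, forward 6.0 m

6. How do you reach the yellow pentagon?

turn right 132°, forward 2.0 m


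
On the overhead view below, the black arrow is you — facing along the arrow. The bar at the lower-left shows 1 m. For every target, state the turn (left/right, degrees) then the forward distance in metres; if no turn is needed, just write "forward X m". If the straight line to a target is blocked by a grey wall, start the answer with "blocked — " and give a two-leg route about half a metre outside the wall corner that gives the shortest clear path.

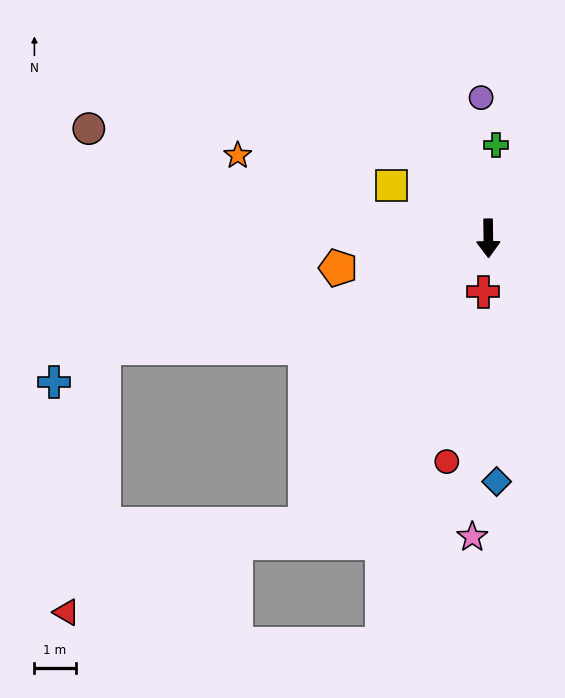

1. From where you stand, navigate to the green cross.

turn left 175°, forward 2.3 m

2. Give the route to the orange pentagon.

turn right 80°, forward 3.7 m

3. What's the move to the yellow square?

turn right 119°, forward 2.7 m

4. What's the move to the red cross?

turn right 6°, forward 1.3 m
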